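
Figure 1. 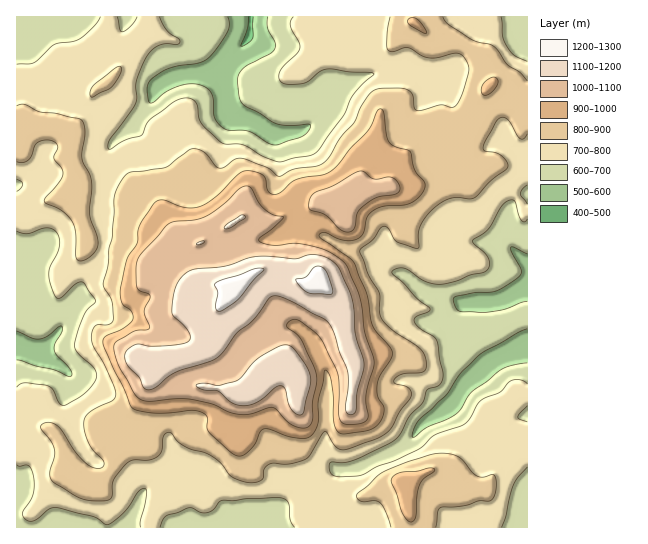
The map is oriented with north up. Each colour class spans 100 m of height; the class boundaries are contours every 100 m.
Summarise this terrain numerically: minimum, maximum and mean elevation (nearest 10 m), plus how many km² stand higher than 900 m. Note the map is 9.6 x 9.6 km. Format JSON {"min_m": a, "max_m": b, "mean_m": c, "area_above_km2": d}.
{"min_m": 500, "max_m": 1230, "mean_m": 820, "area_above_km2": 22.4}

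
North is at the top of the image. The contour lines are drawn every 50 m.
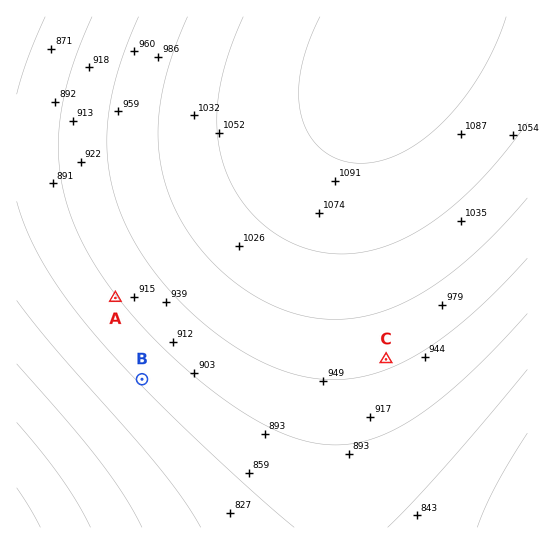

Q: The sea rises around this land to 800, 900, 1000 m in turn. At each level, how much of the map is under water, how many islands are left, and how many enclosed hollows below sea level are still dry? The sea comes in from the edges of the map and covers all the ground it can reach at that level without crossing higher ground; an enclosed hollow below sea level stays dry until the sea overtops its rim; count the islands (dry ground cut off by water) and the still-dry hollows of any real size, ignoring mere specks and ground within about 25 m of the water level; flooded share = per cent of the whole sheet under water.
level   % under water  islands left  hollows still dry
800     9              0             0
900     36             0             0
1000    64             0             0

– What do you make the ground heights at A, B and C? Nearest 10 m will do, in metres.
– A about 900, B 860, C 960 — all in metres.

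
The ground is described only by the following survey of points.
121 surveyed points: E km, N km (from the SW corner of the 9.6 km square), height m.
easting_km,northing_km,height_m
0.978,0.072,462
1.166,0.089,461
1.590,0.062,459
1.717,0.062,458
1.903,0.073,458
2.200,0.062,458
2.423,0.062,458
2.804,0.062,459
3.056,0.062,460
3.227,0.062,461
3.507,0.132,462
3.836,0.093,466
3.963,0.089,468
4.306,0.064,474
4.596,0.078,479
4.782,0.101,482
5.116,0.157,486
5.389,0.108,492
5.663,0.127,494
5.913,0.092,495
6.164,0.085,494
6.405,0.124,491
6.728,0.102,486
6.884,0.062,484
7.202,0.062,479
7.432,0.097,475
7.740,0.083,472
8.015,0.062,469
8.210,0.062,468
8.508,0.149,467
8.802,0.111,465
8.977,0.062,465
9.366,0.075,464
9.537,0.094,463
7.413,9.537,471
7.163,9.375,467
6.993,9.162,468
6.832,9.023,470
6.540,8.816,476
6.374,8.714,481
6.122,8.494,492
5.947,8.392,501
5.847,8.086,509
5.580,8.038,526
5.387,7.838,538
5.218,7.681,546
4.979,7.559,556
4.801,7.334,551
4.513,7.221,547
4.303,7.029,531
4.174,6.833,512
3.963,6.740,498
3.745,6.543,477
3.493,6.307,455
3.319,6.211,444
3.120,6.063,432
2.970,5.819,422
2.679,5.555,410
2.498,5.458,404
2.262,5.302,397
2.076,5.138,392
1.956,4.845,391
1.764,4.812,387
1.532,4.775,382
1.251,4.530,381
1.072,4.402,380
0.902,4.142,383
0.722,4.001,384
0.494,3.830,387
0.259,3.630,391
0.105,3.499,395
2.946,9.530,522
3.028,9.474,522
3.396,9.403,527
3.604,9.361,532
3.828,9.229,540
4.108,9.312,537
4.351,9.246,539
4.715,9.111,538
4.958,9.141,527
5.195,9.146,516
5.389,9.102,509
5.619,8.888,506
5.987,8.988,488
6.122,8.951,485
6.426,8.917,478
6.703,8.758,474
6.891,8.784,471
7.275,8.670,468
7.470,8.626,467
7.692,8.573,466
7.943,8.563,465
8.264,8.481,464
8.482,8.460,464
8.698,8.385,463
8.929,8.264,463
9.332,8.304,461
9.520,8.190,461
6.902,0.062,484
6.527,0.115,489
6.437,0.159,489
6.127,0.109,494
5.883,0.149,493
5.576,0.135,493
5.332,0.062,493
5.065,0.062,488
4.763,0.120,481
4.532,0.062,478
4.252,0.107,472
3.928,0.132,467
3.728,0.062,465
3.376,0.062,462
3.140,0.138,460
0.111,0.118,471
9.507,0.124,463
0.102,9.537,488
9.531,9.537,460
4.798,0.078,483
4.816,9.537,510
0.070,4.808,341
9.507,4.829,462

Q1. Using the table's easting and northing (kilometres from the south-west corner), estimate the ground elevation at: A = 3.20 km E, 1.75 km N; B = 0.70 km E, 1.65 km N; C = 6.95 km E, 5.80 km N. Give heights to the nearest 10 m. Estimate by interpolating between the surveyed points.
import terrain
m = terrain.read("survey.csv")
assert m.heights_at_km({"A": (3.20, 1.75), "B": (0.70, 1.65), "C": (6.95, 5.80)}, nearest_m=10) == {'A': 430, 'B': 430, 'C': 470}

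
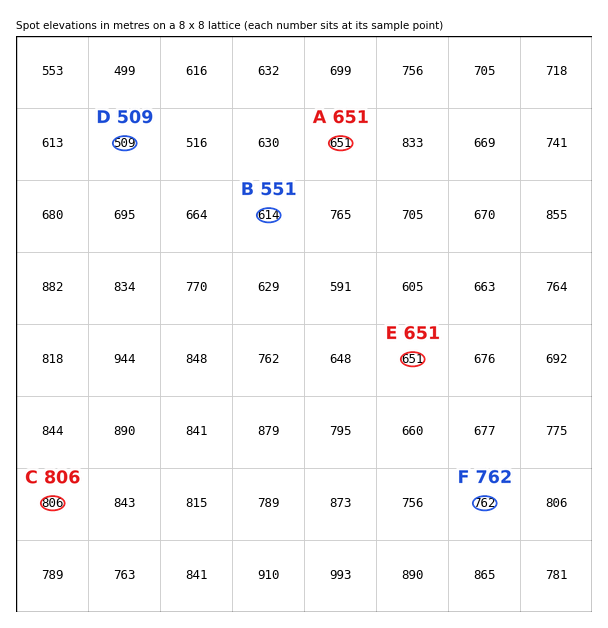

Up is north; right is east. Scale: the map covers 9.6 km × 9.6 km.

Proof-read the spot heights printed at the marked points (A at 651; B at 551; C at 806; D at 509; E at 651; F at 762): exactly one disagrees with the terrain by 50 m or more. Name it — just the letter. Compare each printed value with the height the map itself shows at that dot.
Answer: B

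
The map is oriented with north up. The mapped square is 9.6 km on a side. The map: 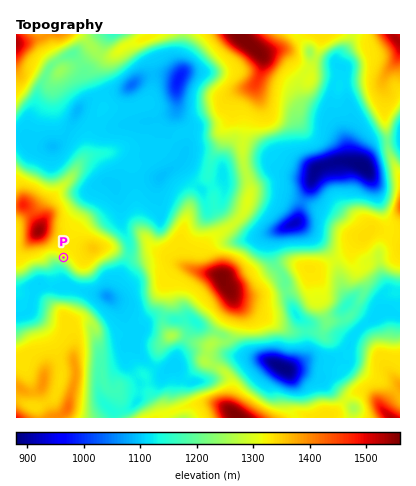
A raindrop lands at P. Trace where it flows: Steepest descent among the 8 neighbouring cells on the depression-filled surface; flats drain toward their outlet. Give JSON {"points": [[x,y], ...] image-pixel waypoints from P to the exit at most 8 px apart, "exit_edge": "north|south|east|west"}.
{"points": [[64, 258], [62, 266], [62, 274], [62, 282], [54, 284], [46, 286], [38, 290], [32, 298], [32, 306], [24, 314], [16, 314]], "exit_edge": "west"}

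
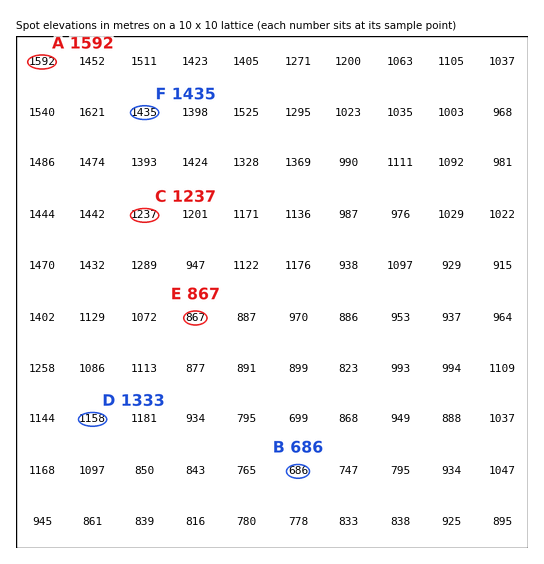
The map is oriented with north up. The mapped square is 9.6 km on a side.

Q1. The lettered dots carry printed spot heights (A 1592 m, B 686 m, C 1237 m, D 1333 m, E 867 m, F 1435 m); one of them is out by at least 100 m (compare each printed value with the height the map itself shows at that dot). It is D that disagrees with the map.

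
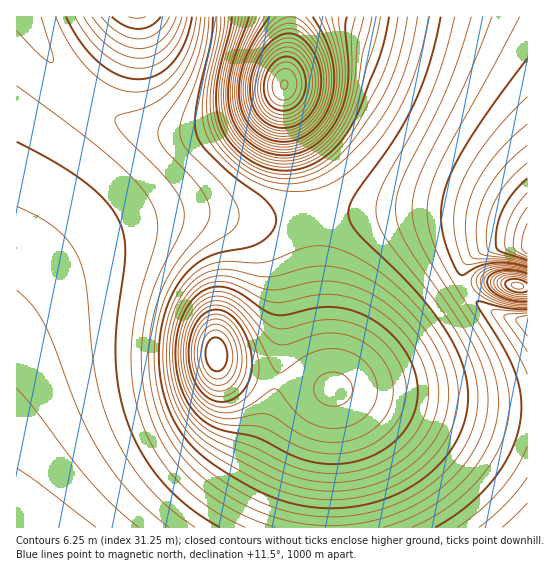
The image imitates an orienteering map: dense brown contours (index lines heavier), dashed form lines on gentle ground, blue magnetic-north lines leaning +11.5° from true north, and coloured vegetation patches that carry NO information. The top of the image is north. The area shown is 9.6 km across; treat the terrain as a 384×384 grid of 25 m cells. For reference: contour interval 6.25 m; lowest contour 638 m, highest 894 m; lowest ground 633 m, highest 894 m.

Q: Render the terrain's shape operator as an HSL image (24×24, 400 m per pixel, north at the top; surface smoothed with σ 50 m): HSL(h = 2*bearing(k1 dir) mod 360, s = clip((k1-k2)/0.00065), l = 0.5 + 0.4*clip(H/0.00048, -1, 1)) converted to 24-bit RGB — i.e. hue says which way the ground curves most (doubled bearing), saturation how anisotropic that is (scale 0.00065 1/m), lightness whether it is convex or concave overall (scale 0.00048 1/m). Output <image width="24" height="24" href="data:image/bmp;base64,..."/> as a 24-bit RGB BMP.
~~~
<image width="24" height="24" href="data:image/bmp;base64,Qk32BgAAAAAAADYAAAAoAAAAGAAAABgAAAABABgAAAAAAMAGAAATCwAAEwsAAAAAAAAAAAAAgH6AgH6AgH6AgX2BgX2AgXyAgnyAgnt/g3t+g3t9g3x8g318g359g4B9g4J9goN9gIN9foN8fIN8fIN9e4N+e4N/fIKAfIKAgH6AgH6AgH2BgH2BgXyBgnyCgnuBg3qAg3p9g3t7gn19g35+g39+hIF+hIN/g4R/gYR+foR+fYR+fIR/fISAfIOBfIOBfIKCf36Af36AgH2BgH2BgHyCgXuCg3qDhXh/hXh4hIB6gYJ9gX+Ag4CBhIGAhIOBg4SBgYSAf4SBfoSBfYSCfYSDfISDfIODfIKDf36Af36Af32Bf32Bf3yCgHqDhHaFiHJ+inZyiYp1eIZ4fISDgYCDhIKEhIODg4SDgoSDgYWEgIWEfoWFfYSFfIOEfIKEe4GEf36Afn6Afn2Bfn2BfnyCf3iEhHGHjWt/lHZsjZZwb493dImJfYGGg4KFhISFhISFg4WFgoWGgISGf4OGfoKFfIGFfICFe3+Efn6Afn6Afn2BfXyBfXuCfHWFgWmKk2OIoHttlaVxaZl+aomPd4CJgYKGhIOGhISGg4SGgoSGgYOGf4KGfoGGfYCGfH+Fe36Ffn6Afn6AfX2BfH2Be3qCd3KGdmCNlWCYqoh5oLJ+ap+OYICUcnuMgIGHg4SGhISGg4SGgoOGgYKGgIGGfoCGfX+GfH6Ge32Gfn6Afn6AfX6BfH6BenuCcG+GZluPfWOZrZ6LrrqOc5meW26WbnWMf4GHg4SFhISFhISFg4OFgoGFgICFf3+FfX6FfH2Ge32Gfn+Afn+AfX+BfH+BenyCbnGGWV6PZG2Ypq6QuLuUe3mYW1qUbW+Lf4GFg4SDhISDhIODhIKDg4KEgoGEf3+Efn+EfH6Fe36Ffn+Afn+AfX+AfX+Ben6Cb3eGXHCOYI6akbCCt7GHmXGXcV6QdHCHf4GDg4SAhIWAhISBhIKAg4GAgoCBgYCCf3+CiHJnj3Ezfn+Afn+AfoCAfYCBe3+Bc32EYn+MX5iNgatvrqF0mGd/gWWKe3aCgIJ+g4V+hYV+hYR+hIN+hIJ+g4F+gn18lzFbswAS4oslf3+AfoCAfoCAfYCAfICBdoCDa4eIY5J7eqBmoZRpkWhvhW6BgHp+gYN8g4V7hYV7hYV7hYN7hIJ7hIF7dGKLPhbspLv/zOL/f3+AfoCAfoCAfoCAfYCAeoGBc4SAa4p1e5Jpk4tqinBtgnR3gX96goR5hIV5hYZ5hYV5hYR5hYJ6hIF5bod9ILRjIt0CwMQDf39/f39/foB/foB/foB/fIB/eIF9dIR1fYhxiYZwhXpzgnx3g4N4g4V4hIZ4hIZ4hYV4hYR5hIJ5hIB5hH94hoRyio1Wjn9Of39/f39/f39/f39/fn9+fX9+fH98e4F5f4N3hIJ2g392g4F4hIR4hIV3hIZ3hIZ3hIV4hIR5hIJ5g4B5hH55hHt4hXl3hnZ2f39/f39/f39/f39/f35+f35+f359gIB8gYB6goB4hHtzinxkio1ffItmgIZ1goV4goV5goR6g4J6goB7gn17g3p6hHl8hXh+gH9/f39/f39/f35/f35+f31+gHx9gHx8gX17hW1ykVJTmnVRmp1Sb5pPU5FUc4dxgIR6gIN7gIJ8gYB9gX19gnx+g3uAhXqCgH9/gH9/gH5/gH5/gH1/gX2BfnyEgHuFhnWHk1CCnFZopXpip6hnd6VfU5xmVJB6eYR5fYN8foF9foB+gH6AgX2BgnyCg3yEgH+AgH6AgH6AgH2BfISGeoOLeXuMfXiLgF+TmEujqWSQqYV8rayDhad8ZKGGT5aXaYaIfIN9fYF/fYCAfX6Af32BgH2CgH2DgH6AgH6Af36Be4uIeYuOeIGMdnaLfXSLbVGWfk+kqHSosZGTsa+Yl6iSeJ2eVnyaXHONfYOAfYKCfX+BfX6BfX2Bfn2Cf32CgH6AgH6Be4yEeY+Kd4mMdXyKdXOJfXGKWlCSX1Sejn+frp6auLCfp6abgoKcWlyaWV6OfYOCfIGCfH+CfH2CfHyBfX2Bfn2CgH6AfIl/eZGCeI2HdoWJc3eHdXCHfW+IWVmLVmmTfZCWp6qRurGUqpiQnXqceFmYa1+MfYKDfH+CfH2CfH2CfHyBfX2BfX2BfoN+epJ7eY9/d4qFdYCGcXKEdW2EfG2FcmiFVn+JaZd4mKt3ubJ7rI54nmmAkFWTe2+HfYGDfH6Ce3yCe3yCfHyBfX2BfX2Bf4x8e5J5eI18d4aBdHqCcG+BdWuCfGuDhG6CZYJ5W5NZjKxauLZdrYtemFtii2F+fYKDfH+De32Ce3uCe3uCfHyBfX2BfX2B"/>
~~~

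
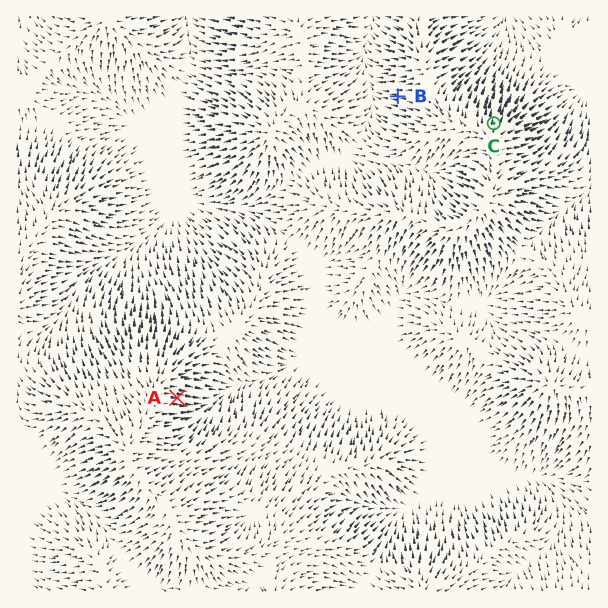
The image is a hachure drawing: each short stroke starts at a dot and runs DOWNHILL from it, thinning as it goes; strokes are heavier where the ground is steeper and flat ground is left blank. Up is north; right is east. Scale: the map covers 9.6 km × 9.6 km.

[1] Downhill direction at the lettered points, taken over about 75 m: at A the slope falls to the E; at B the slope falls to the W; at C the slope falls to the N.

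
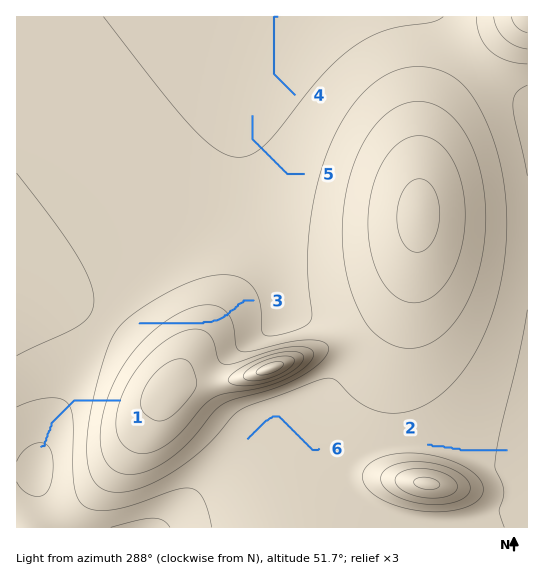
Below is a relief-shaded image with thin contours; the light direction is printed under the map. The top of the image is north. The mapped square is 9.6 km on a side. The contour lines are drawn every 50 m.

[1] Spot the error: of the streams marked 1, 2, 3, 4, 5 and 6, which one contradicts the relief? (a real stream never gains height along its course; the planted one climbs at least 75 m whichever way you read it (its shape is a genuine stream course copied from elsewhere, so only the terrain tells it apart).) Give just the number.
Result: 3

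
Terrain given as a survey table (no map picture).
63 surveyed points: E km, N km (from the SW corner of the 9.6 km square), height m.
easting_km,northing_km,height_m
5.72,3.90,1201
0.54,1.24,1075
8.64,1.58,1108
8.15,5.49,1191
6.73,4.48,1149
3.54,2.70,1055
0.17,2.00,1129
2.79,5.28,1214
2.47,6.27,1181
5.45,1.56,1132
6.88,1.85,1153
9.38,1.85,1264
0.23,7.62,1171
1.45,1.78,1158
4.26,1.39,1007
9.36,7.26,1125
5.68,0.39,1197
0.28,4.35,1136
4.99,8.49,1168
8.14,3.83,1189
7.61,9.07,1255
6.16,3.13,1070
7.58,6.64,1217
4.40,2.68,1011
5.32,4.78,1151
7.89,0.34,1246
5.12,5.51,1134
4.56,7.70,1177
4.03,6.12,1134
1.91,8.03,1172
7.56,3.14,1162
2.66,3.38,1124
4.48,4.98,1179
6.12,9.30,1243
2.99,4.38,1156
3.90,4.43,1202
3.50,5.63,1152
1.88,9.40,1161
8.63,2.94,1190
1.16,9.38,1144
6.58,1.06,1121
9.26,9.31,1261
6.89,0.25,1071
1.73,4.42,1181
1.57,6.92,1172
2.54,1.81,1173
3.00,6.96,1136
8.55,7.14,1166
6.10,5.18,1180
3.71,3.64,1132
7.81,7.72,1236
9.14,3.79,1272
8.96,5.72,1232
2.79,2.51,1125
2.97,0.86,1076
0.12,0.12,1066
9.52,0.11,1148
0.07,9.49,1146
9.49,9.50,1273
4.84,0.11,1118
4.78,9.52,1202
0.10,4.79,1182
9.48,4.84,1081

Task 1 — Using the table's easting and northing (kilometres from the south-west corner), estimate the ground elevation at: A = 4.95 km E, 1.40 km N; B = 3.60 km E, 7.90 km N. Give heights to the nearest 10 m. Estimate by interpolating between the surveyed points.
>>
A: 1140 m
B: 1130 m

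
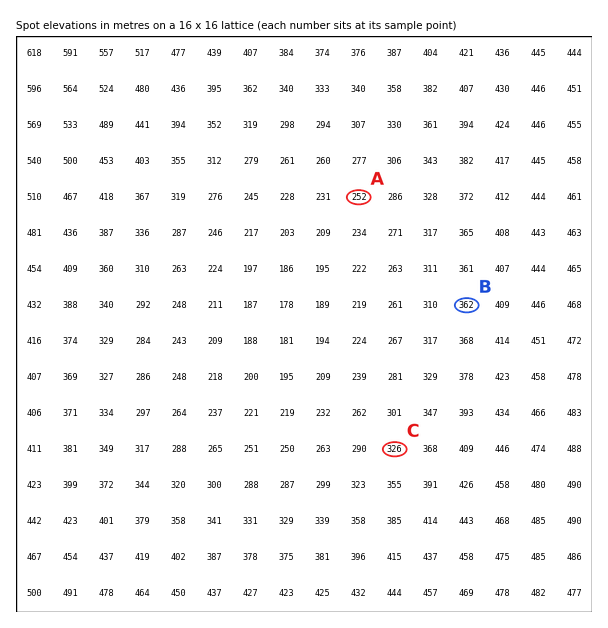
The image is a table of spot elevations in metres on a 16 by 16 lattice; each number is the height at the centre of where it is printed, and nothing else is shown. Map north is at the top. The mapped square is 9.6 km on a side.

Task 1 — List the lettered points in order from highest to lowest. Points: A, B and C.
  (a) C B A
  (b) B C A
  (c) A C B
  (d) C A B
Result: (b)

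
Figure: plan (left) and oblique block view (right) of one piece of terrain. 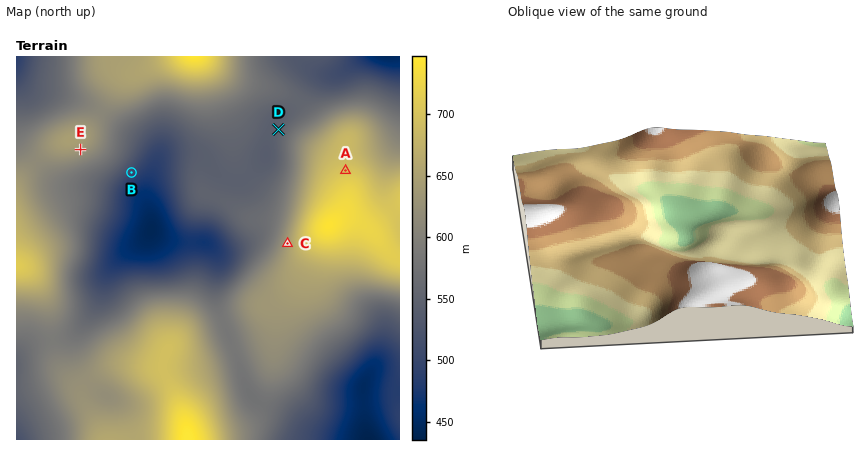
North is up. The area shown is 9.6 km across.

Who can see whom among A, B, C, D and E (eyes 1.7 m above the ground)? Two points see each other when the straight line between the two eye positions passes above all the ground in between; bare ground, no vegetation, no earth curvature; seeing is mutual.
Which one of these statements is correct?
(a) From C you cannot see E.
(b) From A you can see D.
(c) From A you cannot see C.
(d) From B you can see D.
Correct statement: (c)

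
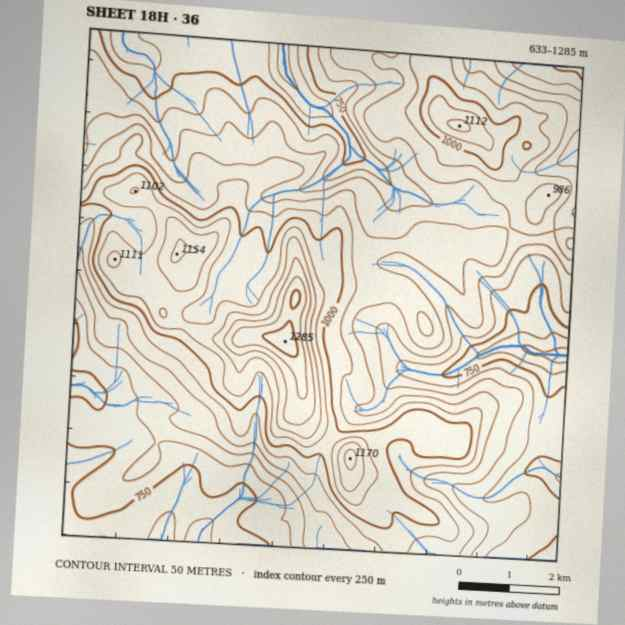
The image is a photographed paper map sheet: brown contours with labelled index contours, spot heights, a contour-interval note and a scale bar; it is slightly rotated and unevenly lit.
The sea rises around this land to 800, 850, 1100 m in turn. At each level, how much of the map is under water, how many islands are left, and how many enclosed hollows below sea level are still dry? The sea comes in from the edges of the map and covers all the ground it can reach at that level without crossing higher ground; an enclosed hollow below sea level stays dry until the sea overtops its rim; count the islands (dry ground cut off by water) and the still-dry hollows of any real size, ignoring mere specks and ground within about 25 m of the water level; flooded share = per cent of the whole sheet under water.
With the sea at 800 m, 25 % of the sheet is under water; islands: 0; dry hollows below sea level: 0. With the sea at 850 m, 37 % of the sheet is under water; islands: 0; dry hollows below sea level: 0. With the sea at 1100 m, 94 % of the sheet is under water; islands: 3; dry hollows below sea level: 0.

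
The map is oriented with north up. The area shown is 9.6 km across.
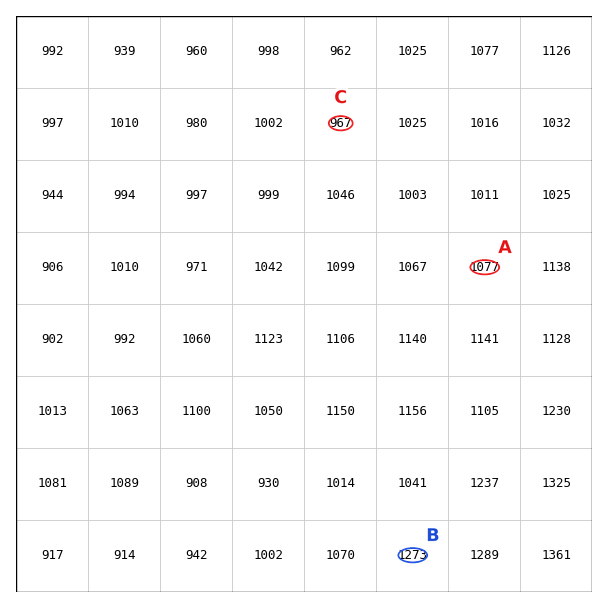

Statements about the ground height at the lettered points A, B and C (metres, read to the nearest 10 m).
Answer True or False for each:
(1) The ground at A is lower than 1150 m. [True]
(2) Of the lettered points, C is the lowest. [True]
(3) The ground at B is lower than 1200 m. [False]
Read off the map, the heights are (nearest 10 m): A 1080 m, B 1270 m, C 970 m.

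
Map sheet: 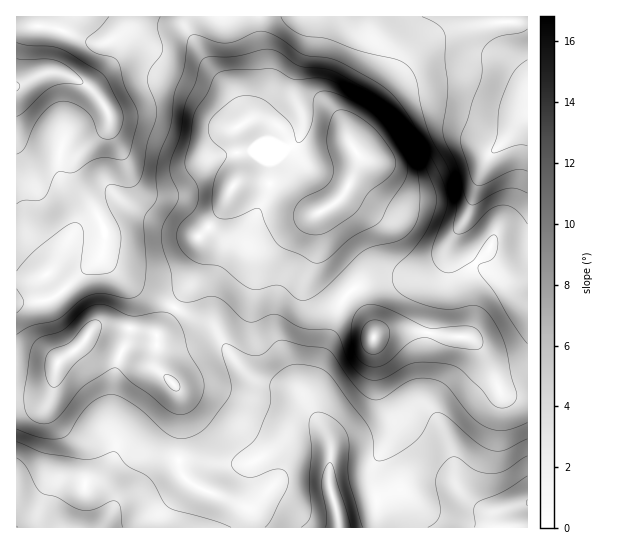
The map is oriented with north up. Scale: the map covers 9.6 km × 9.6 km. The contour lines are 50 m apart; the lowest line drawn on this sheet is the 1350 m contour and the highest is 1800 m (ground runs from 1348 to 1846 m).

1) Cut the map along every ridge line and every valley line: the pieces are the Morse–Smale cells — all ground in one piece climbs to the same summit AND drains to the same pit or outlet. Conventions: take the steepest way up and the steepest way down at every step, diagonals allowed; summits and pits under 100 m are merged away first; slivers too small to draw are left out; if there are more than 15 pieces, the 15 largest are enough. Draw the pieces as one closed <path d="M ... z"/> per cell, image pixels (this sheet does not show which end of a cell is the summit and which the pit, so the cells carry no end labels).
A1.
<path d="M185 16l-169 1 1 382 14 0 15-4 7-10 4-22 21-15 8-9 20 10 51 20 0-35 38-56 5-12 1-21-2-8 20-22 13-28 5-4 16-2 30 6 26 22 8 4 2-2-4-2-10-16-4-11-1-21-16-30-6-6-16-6-11 0-8 4 1-6-8-18-33-42-18-31z"/><path d="M527 16l-341 0-1 10 23 39 24 28 9 17 3 12 7-3 11 0 16 6 9 10 13 26 1 21 4 11 10 16 4 2-2 15 6 33 4 7 24 25 6-4 17-6 39-2 21-7 9-10 5-17 11-17 0 7 4 11 5 8 17 15 20 8 16-1 7-5z"/><path d="M253 181l-16 2-5 4-13 28-20 22 2 8 0 16-4 12-40 61-1 32 19 19 5 13-1 67 4 10 11 10 52 23 5 9 0 11 87 0-1-15-8-27 2-41-19-36-3-14 27-82 8-15 7-7-28-32-6-45-8-5-26-22z"/><path d="M87 339l-30 24-4 22-7 10-15 4-15 0 0 128 234 1 1-11-5-9-52-23-11-10-4-10 1-67-5-13-18-16-51-20z"/><path d="M419 331l-30 0-10 2-6 5 6 55 12 28-3 20-15 28 4 29 0 29 150 1 1-131-18-1-11-7-18-39-8-10-6-3-24-1z"/><path d="M459 228l-11 17-5 17-9 10-21 7-39 2-17 6-6 4 13 19 8 16 2 11 15-6 30 0 24 5 24 1 6 3 8 10 18 39 4 4 7 3 17 0 1-123-7 3-16 1-20-8-17-15-5-8-4-11z"/><path d="M351 292l-7 6-8 15-5 21-20 55-2 9 3 11 19 36-2 41 8 27 2 14 38 1 0-30-4-29 15-28 3-20-14-35-4-56-9-20z"/>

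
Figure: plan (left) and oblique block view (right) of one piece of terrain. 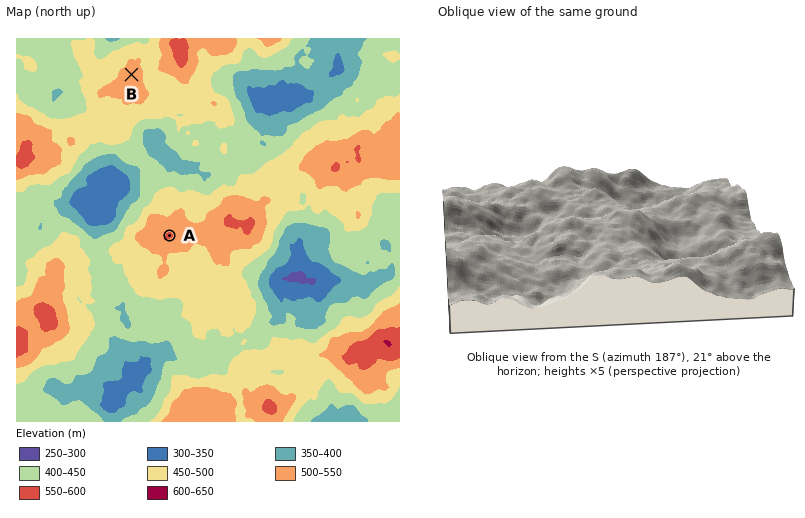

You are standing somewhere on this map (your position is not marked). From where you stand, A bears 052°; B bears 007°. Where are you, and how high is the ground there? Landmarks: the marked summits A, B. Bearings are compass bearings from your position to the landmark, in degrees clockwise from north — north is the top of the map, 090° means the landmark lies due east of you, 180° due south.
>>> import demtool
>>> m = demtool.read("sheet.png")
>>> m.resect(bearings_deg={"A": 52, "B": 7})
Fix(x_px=106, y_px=285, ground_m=420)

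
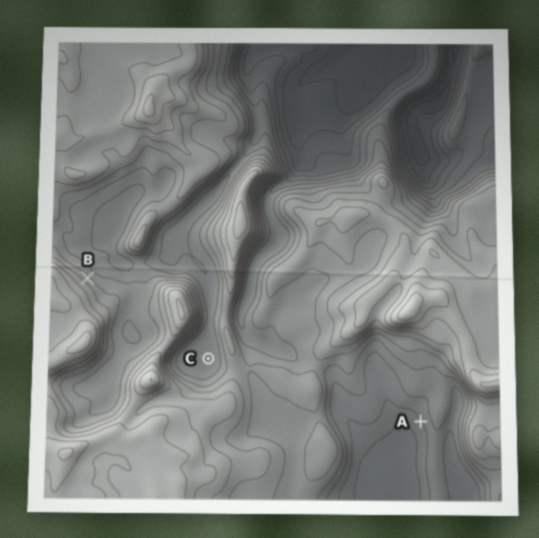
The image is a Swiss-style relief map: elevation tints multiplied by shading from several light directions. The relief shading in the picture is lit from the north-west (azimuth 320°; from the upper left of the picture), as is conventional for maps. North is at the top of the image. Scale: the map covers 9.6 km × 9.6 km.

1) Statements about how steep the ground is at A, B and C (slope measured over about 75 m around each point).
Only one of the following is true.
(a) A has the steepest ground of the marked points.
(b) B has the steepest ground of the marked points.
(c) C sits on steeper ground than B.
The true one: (b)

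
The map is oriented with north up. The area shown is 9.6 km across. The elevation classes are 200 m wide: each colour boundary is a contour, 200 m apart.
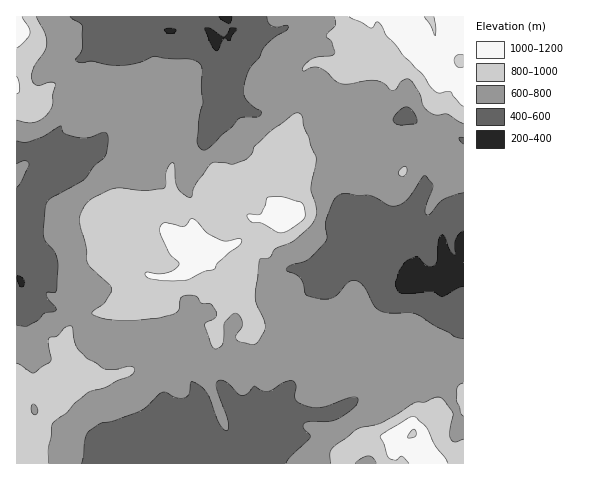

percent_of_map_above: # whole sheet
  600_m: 74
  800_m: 28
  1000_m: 6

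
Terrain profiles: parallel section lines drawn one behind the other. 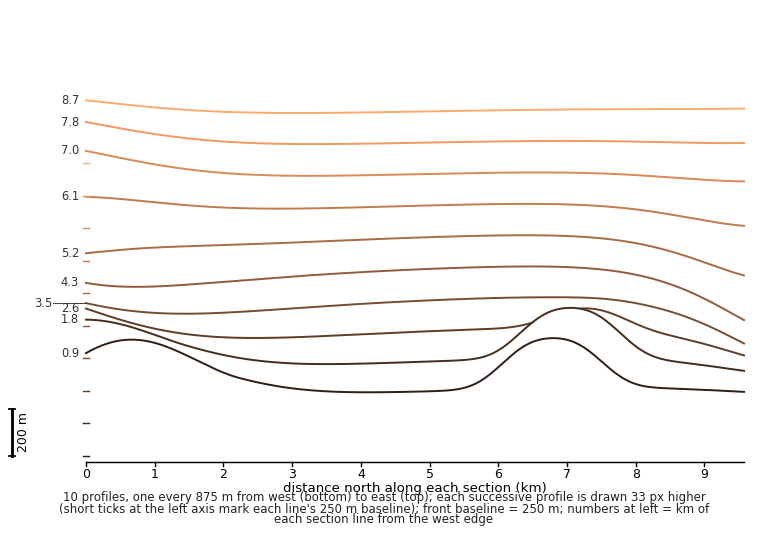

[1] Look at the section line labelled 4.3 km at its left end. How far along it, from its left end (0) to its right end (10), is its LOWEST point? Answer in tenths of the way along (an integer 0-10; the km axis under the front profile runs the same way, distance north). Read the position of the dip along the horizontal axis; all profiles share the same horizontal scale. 10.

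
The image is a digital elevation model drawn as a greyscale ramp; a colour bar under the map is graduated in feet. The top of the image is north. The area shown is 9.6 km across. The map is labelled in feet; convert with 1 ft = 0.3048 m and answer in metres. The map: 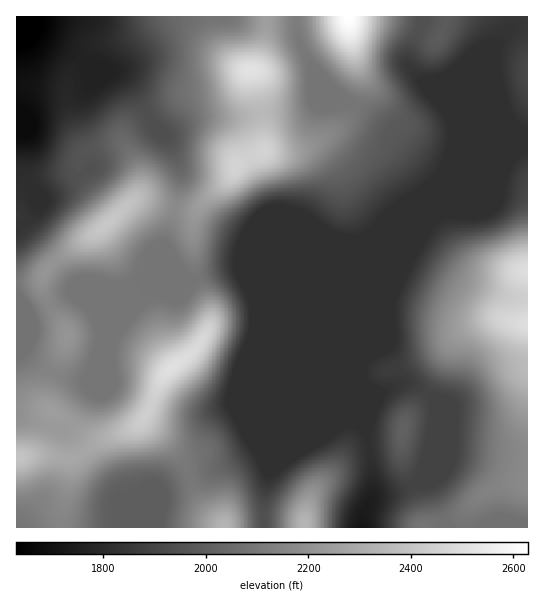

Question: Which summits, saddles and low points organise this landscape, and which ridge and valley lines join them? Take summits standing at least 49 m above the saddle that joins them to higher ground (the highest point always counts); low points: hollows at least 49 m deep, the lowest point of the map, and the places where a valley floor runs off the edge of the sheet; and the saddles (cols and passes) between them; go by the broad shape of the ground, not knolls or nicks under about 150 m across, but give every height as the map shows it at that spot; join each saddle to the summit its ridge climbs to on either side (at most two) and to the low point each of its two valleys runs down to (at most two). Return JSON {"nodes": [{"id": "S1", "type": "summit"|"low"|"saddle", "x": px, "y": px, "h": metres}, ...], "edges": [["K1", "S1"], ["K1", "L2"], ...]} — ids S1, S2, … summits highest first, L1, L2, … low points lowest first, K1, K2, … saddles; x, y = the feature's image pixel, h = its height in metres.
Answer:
{"nodes": [
{"id": "S1", "type": "summit", "x": 349, "y": 17, "h": 801},
{"id": "S2", "type": "summit", "x": 250, "y": 70, "h": 767},
{"id": "S3", "type": "summit", "x": 171, "y": 367, "h": 764},
{"id": "S4", "type": "summit", "x": 527, "y": 325, "h": 762},
{"id": "S5", "type": "summit", "x": 107, "y": 225, "h": 735},
{"id": "S6", "type": "summit", "x": 305, "y": 525, "h": 713},
{"id": "S7", "type": "summit", "x": 223, "y": 526, "h": 712},
{"id": "L1", "type": "low", "x": 27, "y": 30, "h": 497},
{"id": "L2", "type": "low", "x": 361, "y": 527, "h": 522},
{"id": "K1", "type": "saddle", "x": 175, "y": 207, "h": 662},
{"id": "K2", "type": "saddle", "x": 53, "y": 373, "h": 654},
{"id": "K3", "type": "saddle", "x": 190, "y": 478, "h": 639},
{"id": "K4", "type": "saddle", "x": 195, "y": 277, "h": 637},
{"id": "K5", "type": "saddle", "x": 263, "y": 518, "h": 592},
{"id": "K6", "type": "saddle", "x": 369, "y": 445, "h": 556}],
"edges": [["K1", "S2"], ["K1", "S5"], ["K1", "L1"], ["K1", "L2"], ["K2", "S3"], ["K2", "L1"], ["K2", "L2"], ["K3", "S3"], ["K3", "S7"], ["K3", "L2"], ["K4", "S2"], ["K4", "S3"], ["K4", "L2"], ["K5", "S6"], ["K5", "S7"], ["K5", "L2"], ["K6", "S4"], ["K6", "S6"], ["K6", "L2"]]}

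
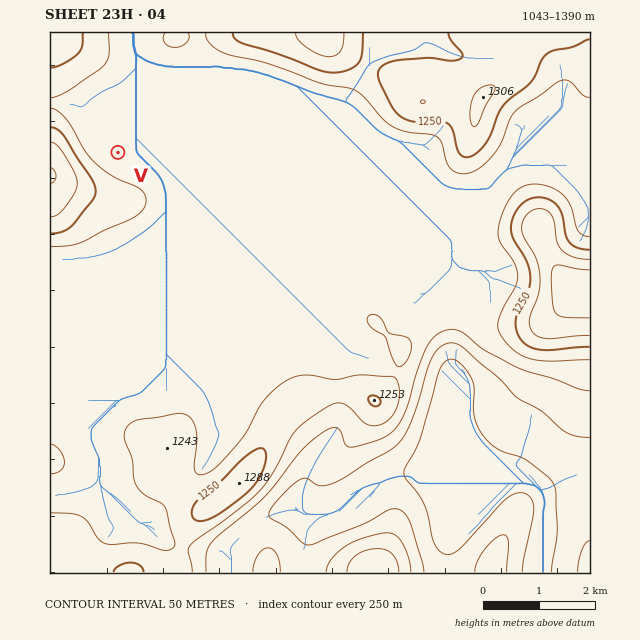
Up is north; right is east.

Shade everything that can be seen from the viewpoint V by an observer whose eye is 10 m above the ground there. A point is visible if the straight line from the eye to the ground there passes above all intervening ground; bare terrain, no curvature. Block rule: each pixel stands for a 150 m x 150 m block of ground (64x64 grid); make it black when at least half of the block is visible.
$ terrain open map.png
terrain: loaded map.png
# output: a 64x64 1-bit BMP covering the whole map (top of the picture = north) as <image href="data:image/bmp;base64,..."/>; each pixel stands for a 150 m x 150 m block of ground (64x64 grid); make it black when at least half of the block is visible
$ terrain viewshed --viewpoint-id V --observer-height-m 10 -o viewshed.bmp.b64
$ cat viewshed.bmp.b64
<image width="64" height="64" href="data:image/bmp;base64,Qk0+AgAAAAAAAD4AAAAoAAAAQAAAAEAAAAABAAEAAAAAAAACAAATCwAAEwsAAAIAAAAAAAAA////AAAAAAAAAAAAAAAAAAAAAAAAAAAAAAAAAAAAAAAAAAAAAAAAAAAAAAAAAAAAAAAAAAAAAAAAAAAAAAAAAAAAAAAAAAAAAAAAAAAAAAAAAAAAAAAAAAAAAAAAAAAAAAAAAAAAAAAAAAAAAAAAAAAAAAAAAAAAAAAAAAAAAAAAAAAAAAAAAAAAAAAAAAAAAAAAAAAAAAAAAAAAAAAAAAAAAAAAAAAAAAAAAAYAAAAAAAAADwAAAAAAAAAHgAAAAAAAAAOAAAAAAAAAAYAAAAAAAAADgAEAAAAAAAfAA4AAAAAAD4APgAAAAAAcAB/AAAAAADwAP+AAAAAAfgx/8AAAAAD/D9/4AAAAAf+Hj/wAAAAD/8CH/AAAAA//4Af8AAAAH//wB/wAAAA///AH8AAAAH//+G/gAAAB///9/+AAAAP/////wAAAB//////AAAAP/////8AAAD//////wAAAf//////AAAD//////8AD4f////+HwD/z/////4AAP///////gAB///////+AAH///////4AAf///////wAB////////AAH///////8AAf//////5wAB///////BAAH//////8AAA///////gAAD//////+AAAP//////gAAA/////+cAAAD/////wAAAAD8///+AAAAADD///4AAAAAAHD//AAAAAA=="/>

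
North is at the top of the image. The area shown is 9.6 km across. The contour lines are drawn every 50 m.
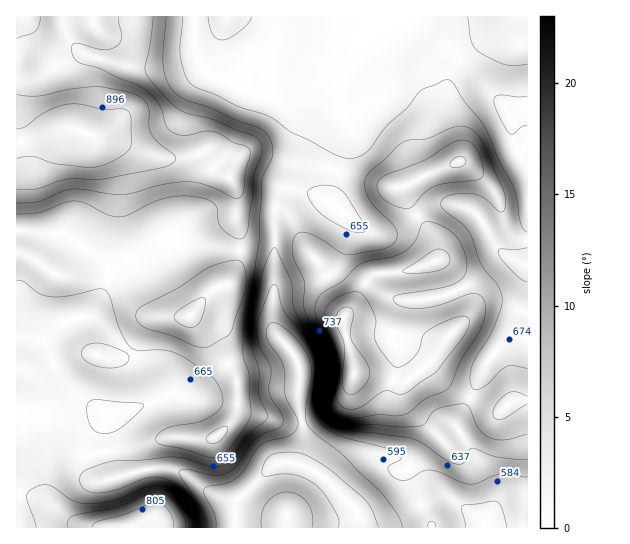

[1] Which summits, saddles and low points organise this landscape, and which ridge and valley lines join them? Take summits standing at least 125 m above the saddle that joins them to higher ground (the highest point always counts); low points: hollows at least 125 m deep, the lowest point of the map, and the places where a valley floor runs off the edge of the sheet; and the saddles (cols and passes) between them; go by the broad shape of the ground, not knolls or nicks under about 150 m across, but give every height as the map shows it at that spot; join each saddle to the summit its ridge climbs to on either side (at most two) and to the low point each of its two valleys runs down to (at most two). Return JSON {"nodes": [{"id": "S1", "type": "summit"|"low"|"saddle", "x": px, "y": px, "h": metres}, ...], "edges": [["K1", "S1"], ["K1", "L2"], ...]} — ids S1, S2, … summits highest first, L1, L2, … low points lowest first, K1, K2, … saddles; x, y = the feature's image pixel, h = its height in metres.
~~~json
{"nodes": [
{"id": "S1", "type": "summit", "x": 87, "y": 134, "h": 944},
{"id": "S2", "type": "summit", "x": 354, "y": 374, "h": 882},
{"id": "S3", "type": "summit", "x": 131, "y": 526, "h": 828},
{"id": "L1", "type": "low", "x": 361, "y": 527, "h": 486},
{"id": "K1", "type": "saddle", "x": 275, "y": 209, "h": 667},
{"id": "K2", "type": "saddle", "x": 43, "y": 415, "h": 660}],
"edges": [["K1", "S1"], ["K1", "S2"], ["K1", "L1"], ["K2", "S1"], ["K2", "S3"], ["K2", "L1"]]}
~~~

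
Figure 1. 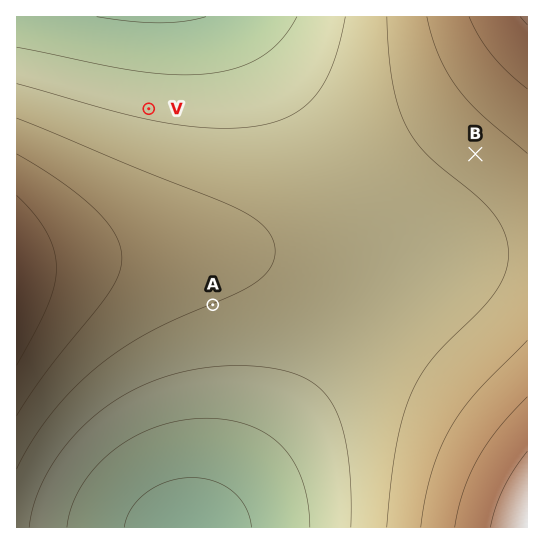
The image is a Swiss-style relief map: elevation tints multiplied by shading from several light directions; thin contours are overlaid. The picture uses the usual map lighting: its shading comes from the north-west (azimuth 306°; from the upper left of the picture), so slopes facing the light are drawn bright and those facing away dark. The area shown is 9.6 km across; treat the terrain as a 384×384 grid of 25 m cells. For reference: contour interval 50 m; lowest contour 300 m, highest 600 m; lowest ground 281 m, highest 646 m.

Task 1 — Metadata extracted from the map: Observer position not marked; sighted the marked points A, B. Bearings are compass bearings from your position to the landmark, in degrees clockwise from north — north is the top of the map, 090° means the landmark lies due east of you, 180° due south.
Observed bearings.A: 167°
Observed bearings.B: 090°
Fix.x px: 178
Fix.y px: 154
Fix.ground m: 430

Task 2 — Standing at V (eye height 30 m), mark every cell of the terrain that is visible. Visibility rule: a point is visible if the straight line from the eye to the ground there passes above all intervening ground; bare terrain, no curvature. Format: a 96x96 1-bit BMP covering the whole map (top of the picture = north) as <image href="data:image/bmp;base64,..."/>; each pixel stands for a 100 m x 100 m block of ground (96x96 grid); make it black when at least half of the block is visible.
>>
<image width="96" height="96" href="data:image/bmp;base64,Qk2+BAAAAAAAAD4AAAAoAAAAYAAAAGAAAAABAAEAAAAAAIAEAAATCwAAEwsAAAIAAAAAAAAA////AAAAAAAAAAAAAAAAAAAAD/8AAAAAAAAAAAAAD/8AAAAAAAAAAAAAD/8AAAAAAAAAAAAAH/8AAAAAAAAAAAAAH/8AAAAAAAAAAAAAH/8AAAAAAAAAAAAAH/8AAAAAAAAAAAAAH/8AAAAAAAAAAAAAH/8AAAAAAAAAAAAAH/8AAAAAAAAAAAAAH/8AAAAAAAAAAAAAH/8AAAAAAAAAAAAAH/8AAAAAAAAAAAAAH/8AAAAAAAAAAAAAD/8AAAAAAAAAAAAAD/8AAAAAAAAAAAAAD/8AAAAAAAAAAAAAD/8AAAAAAAAAAAAAD/8AAAAAAAAAAAAAD/8AAAAAAAAAAAAAD/8AAAAAAAAAAAAAB/8AAAAAAAAAAAAAB/8AAAAAAAAAAAAAB/8AAAAAAAAAAAAAB/8AAAAAAAAAAAAAA/8AAAAAAAAAAAAAA/8AAAAAAAAAAAAAA/8AAAAAAAAAAAAAAf8AAAAAAAAAAAAAAf8AAAAAAAAAAAAAAf8AAAAAAAAAAAAAAP8AAAAAAAAAAAAAAP8AAAAAAAAAAAAAAP8AAAAAAAAAAAAAAH8AAAAAAAAAAAAAAH8AAAAAAAAAAAAAAH8AAAAAAAAAAAAAAD8AAAAAAAAAAAAAAD8AAAAAAAAAAAAAAD8AAAAAAAAAAAAAAD8AAAAAAAAAAAAAAB8AAAAAAAAAAAAAAB8AAAAAAAAAAAAAAB8AAAAAAAAAAAAAAB8AAAAAAAAAAAAAAB8AAAAAAAAAAAAAAB+AAAAAAAAAAAAAAB/AAAAAAAAAAAAAAB/gAAAAAAAAAAAAAD/4AAAAAAAAAAAAAD/8AAAAAAAAAAAAAD/+AAAAAAAAAAAAAH//gAAAAAAAAAAAAP//wAAAAAAAAAAAAP//8AAAAAAAAAAAAf///AAAAAAAAAAAA////wAAAAAAAAAAD////8AAAAAAAAAAH/////gAAAAAAAAAf//////AAAAAAAAB/////////AAAAAAH//////////wAAAAf///////////AAAD/////////////gD////////////////////////////////////////////////////////////////////////////////////////////////////////////////////////////////////////////////////////////////////////////////////////////////////////////////////////////////////////////////////////////////////////////////////////////////////////////////////////////////////////////////////////////////////////////////////////////////////////////////////////////////////////////////////////////////////////////////////////////////////////////////////8="/>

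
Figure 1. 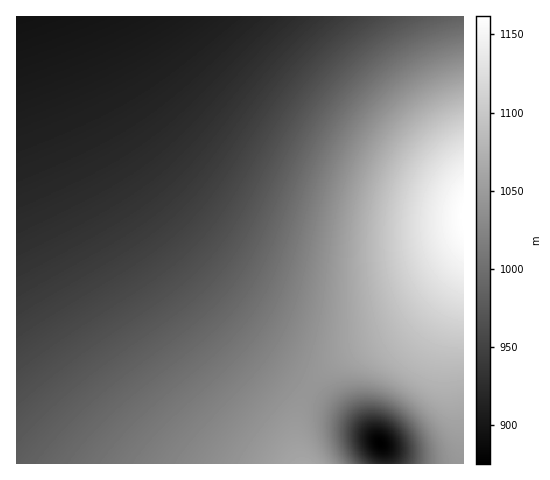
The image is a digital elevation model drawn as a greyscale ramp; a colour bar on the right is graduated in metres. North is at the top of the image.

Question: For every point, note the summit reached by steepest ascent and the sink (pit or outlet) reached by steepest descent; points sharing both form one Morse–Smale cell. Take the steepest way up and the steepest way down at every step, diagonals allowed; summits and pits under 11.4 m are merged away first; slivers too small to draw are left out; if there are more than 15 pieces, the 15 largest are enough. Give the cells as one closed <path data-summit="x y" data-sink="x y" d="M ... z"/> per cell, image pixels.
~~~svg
<path data-summit="463 216" data-sink="17 17" d="M463 16l-420 0 0 2 19 51 25 61 31 57 37 56 47 57 40 40 35 28 32 21 19-21 12-8 46-21 30-20 28-31 20-28z"/><path data-summit="305 463" data-sink="17 17" d="M42 16l-26 1 0 446 284 1-4-34 2-16 11-24-32-22-35-28-50-50-49-63-25-40-31-57-25-61z"/><path data-summit="463 216" data-sink="381 444" d="M463 261l-25 34-29 30-23 14-46 21-12 8-18 21 65 48 9 11 2 16 78-1z"/><path data-summit="305 463" data-sink="381 444" d="M309 389l-7 15-6 26 1 19 4 15 85-1-2-15-9-11-35-28z"/>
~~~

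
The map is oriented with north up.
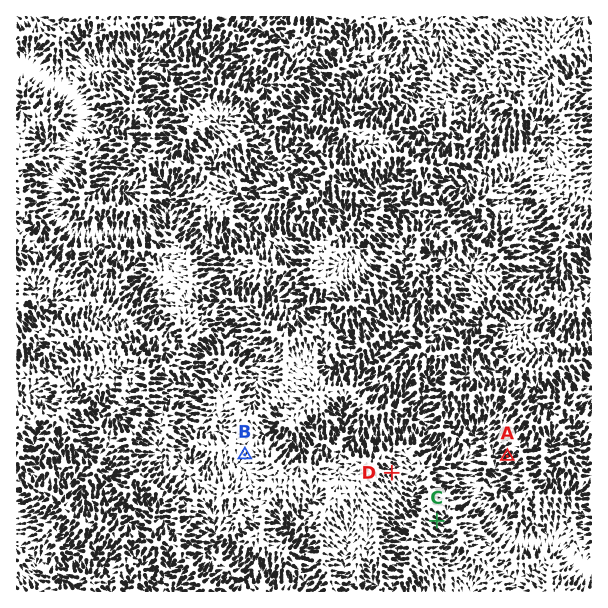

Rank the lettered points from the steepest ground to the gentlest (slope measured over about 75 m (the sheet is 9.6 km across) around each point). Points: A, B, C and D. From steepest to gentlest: A C D B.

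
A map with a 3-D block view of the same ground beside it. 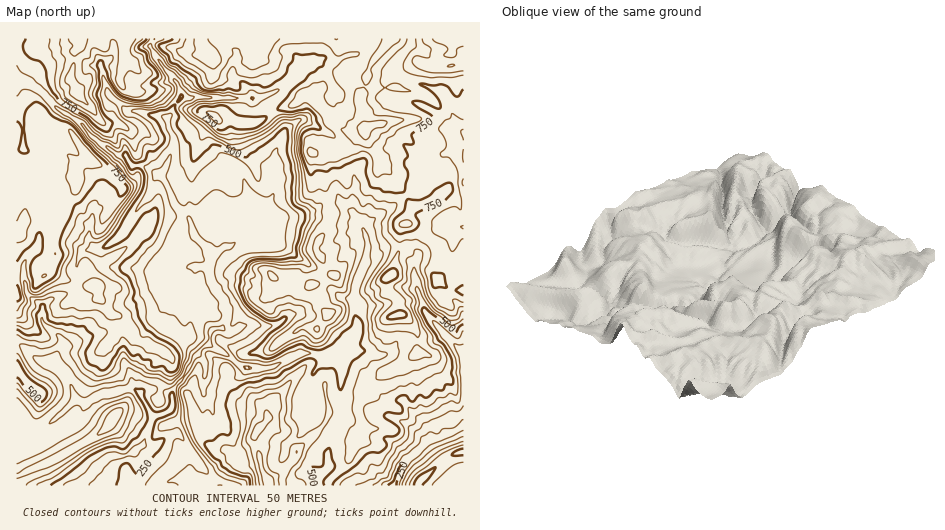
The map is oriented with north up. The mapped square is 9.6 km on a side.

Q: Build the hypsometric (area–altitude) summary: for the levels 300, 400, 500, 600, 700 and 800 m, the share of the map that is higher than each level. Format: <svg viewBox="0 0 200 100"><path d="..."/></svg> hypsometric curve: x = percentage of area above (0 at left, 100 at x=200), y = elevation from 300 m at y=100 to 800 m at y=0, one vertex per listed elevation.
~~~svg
<svg viewBox="0 0 200 100"><path d="M192 100l-30-20-33-20-36-20-31-20-40-20"/></svg>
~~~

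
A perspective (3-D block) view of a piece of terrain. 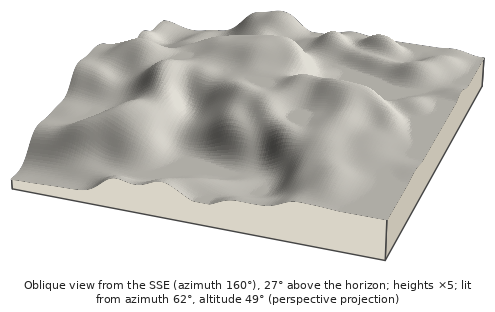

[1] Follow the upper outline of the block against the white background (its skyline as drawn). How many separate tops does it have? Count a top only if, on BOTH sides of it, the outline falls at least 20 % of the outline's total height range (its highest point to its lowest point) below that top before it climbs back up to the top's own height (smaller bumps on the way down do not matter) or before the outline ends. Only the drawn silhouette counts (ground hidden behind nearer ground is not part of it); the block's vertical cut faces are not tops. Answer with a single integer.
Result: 1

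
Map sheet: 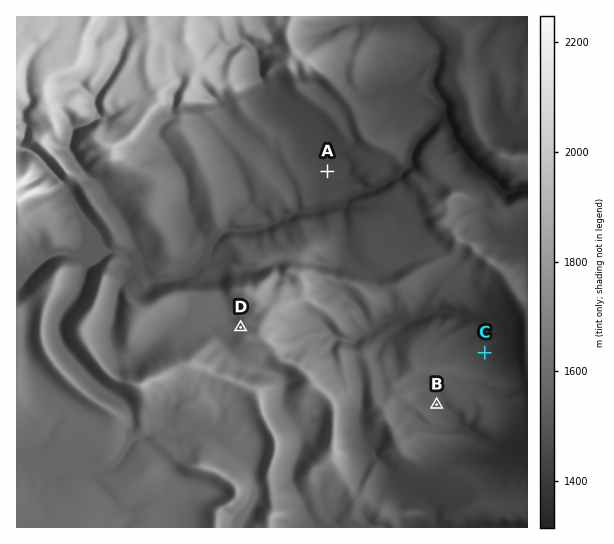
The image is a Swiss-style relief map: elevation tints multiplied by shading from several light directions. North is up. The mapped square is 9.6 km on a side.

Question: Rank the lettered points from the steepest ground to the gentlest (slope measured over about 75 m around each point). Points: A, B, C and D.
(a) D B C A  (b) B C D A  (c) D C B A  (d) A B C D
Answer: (c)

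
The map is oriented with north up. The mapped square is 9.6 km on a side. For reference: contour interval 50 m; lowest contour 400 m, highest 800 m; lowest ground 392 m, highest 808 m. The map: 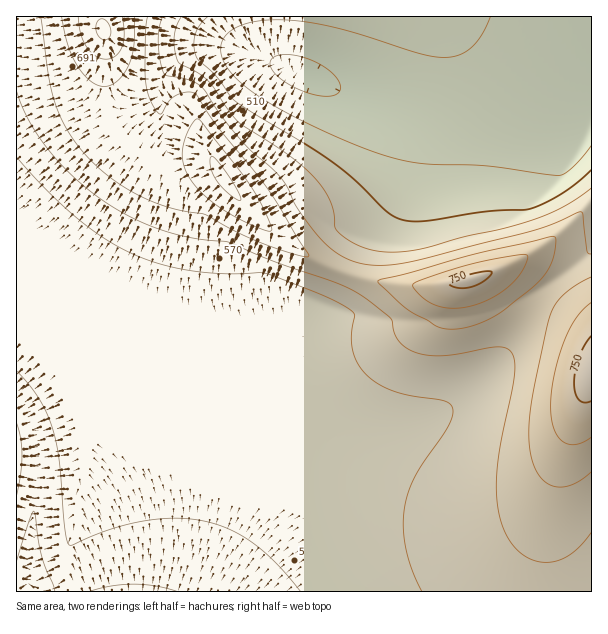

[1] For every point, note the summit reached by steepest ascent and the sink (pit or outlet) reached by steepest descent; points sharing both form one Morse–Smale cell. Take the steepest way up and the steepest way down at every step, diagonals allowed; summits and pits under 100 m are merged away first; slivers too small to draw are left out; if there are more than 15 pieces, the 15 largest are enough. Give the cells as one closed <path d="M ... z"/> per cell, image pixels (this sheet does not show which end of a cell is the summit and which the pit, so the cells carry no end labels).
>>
<path d="M101 16l-85 1 0 574 176 1 22-52 30-93 21-96 7-13 19-16 18-10 18-4 11-18 6-17-36-17-39-27-29-29-27-37-13 0-23 7-9 0-27-14-20-19-12-21-3-12 0-63z"/><path d="M591 16l-489 0 0 8 4 17 0 63 3 12 7 15 25 25 27 14 9 0 23-7 13 0 27 37 29 29 39 27 36 16 16-33 24-20 14-21 14-33 0-24-3-9-14-16-23-12 50 11 52 1 69-7 47-11 2-2z"/><path d="M539 301l-4 2-13 29-24 33-30 29-21 15-15 7-36 11-43 6-47 3-19 4-17 10-20 24-52 117 393 1 1-257-22-17z"/><path d="M591 97l-48 12-69 7-52-1-47-11 20 12 14 16 3 9 0 24-14 33-14 21-24 20-16 33 13 5 35 7 45 2 21-3 37-12 8 0 33 30 13-17 43-35z"/><path d="M503 271l-8 0-37 12-21 3-45-2-47-12-7 18-11 18-13 2-14 6-28 22-10 24-9 51-15 54-24 73-21 50 1 2 5-2 7-15 29-71 15-30 20-24 17-10 12-2 79-8 54-14 29-16 37-35 24-33 14-30z"/><path d="M591 250l-42 34-13 16 34 18 21 16z"/>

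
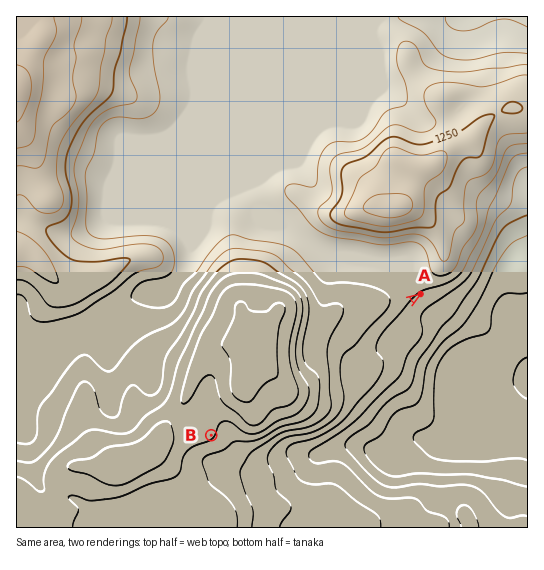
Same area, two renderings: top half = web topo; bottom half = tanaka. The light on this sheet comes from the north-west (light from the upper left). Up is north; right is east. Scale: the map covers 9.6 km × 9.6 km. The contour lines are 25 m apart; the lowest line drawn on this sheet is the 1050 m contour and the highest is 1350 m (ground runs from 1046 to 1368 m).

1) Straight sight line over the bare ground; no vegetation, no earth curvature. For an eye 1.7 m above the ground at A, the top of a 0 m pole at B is hidden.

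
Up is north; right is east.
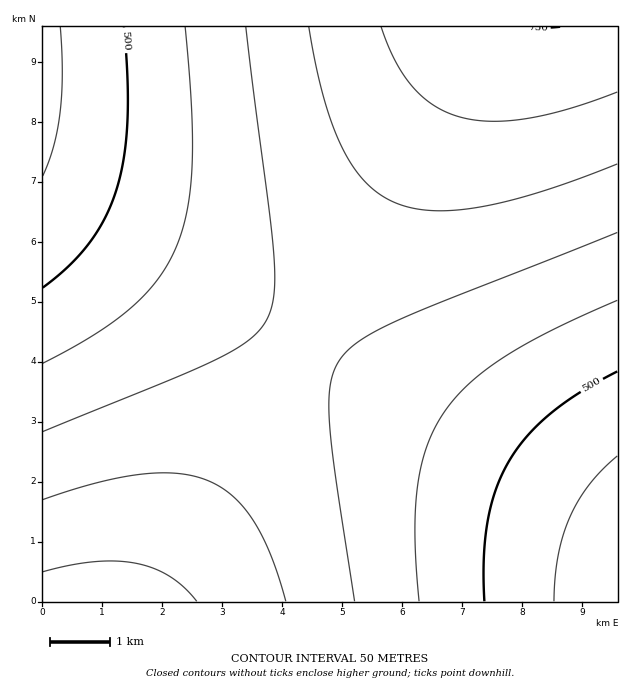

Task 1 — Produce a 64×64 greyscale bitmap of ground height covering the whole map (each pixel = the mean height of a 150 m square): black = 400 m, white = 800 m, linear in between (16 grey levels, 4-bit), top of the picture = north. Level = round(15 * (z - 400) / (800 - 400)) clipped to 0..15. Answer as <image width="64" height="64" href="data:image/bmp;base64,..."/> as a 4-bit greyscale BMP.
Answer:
<image width="64" height="64" href="data:image/bmp;base64,Qk12CAAAAAAAAHYAAAAoAAAAQAAAAEAAAAABAAQAAAAAAAAIAAATCwAAEwsAABAAAAAAAAAAAAAAABEREQAiIiIAMzMzAERERABVVVUAZmZmAHd3dwCIiIgAmZmZAKqqqgC7u7sAzMzMAN3d3QDu7u4A////AMzMzMzMzMzLu7u7qqqZmZiIh3d2ZlVVREQzMyIiIREQzMzMzMzMzLu7u7qqqpmZiIiHd2ZmVVVERDMzIiIhERC8zMzMzMu7u7u7qqqqmZmIiHd3ZmZVVUREMzMiIiERELu7u7u7u7u7u7uqqqmZmYiId3dmZlVVREQzMyIiIRERu7u7u7u7u7u7uqqqqZmZiIh3d2ZmVVVERDMzIiIhERG7u7u7u7u7u7uqqqqpmZmIiHd3ZmZVVUREMzMyIiEREbu7u7u7u7u7uqqqqpmZmIiId3dmZlVVREQzMzIiIRERqqu7u7u7u7qqqqqqmZmYiIh3d2ZmVVVERDMzMiIiERGqqqqqqqqqqqqqqqmZmZiIh3d3ZmZVVUREQzMyIiIREaqqqqqqqqqqqqqqmZmZiIiHd3dmZlVVRERDMzIiIiERqqqqqqqqqqqqqqmZmZmIiId3d2ZmVVVEREMzMyIiIRGZqqqqqqqqqqqqmZmZmYiIh3d3ZmZVVVREQzMzIiIiEZmZmqqqqqqqqqmZmZmYiIiHd3dmZlVVVEREMzMyIiIhmZmZmZmqqqmZmZmZmZiIiId3d2ZmVVVUREQzMzIiIiKZmZmZmZmZmZmZmZmZiIiIh3d3ZmZlVVREREMzMyIiIoiZmZmZmZmZmZmZmZmIiIh3d3dmZmVVVUREQzMzMiIiiIiZmZmZmZmZmZmZmIiIiHd3d2ZmZVVVREREMzMzIiKIiIiJmZmZmZmZmZmIiIiId3d3ZmZmVVVURERDMzMyIoiIiIiIiZmZmZmZiIiIiIh3d3dmZmZVVVVEREQzMzMieIiIiIiIiIiIiIiIiIiIiHd3d3ZmZlVVVUREREMzMzN3d4iIiIiIiIiIiIiIiIiId3d3dmZmZVVVVERERDMzM3d3d4iIiIiIiIiIiIiIiIh3d3d2ZmZmVVVVREREQzMzd3d3d3iIiIiIiIiIiIiIiHd3d3dmZmZlVVVUREREMzNnd3d3d3iIiIiIiIiIiIiId3d3d3ZmZmZVVVVEREREM2Znd3d3d3eIiIiIiIiIiIh3d3d3dmZmZmVVVVVEREREZmZnd3d3d3eIiIiIiIiIiHd3d3d3ZmZmZlVVVVRERERmZmZnd3d3d3eIiIiIiIiIh3d3d3d2ZmZmZVVVVVRERFZmZmZnd3d3d3eIiIiIiIiId3d3d3d2ZmZmZVVVVVREVVZmZmZnd3d3d3eIiIiIiIiHd3d3d3dmZmZmZVVVVVRVVVZmZmZ3d3d3d3iIiIiIiIh3d3d3d3dmZmZmVVVVVVVVVWZmZmZ3d3d3d4iIiIiIiIh3d3d3d3ZmZmZmVVVVVVVVVWZmZmd3d3d3eIiIiIiIiIh3d3d3d3ZmZmZmZVVEVVVVVmZmZnd3d3d4iIiIiIiIiIh3d3d3d3ZmZmZmZURFVVVVZmZmZ3d3d3eIiIiIiIiIiIiHd3d3d3dmZmZmRERFVVVWZmZmd3d3d4iIiIiIiIiIiIiHd3d3d3dmZmZERERVVVVmZmZ3d3d3iIiIiIiIiIiIiIiId3d3d3dmZkREREVVVVZmZmd3d3eIiIiIiIiIiIiIiIiId3d3d3d2M0RERFVVVmZmZ3d3d4iIiIiIiIiIiIiIiIiIh3d3d3czNEREVVVVZmZnd3d3iIiIiIiImZmYiIiIiIiIiHd3dzMzRERFVVVmZmZ3d3eIiIiIiZmZmZmZmYiIiIiIiHd3MzNERERVVVZmZnd3d4iIiIiZmZmZmZmZmZiIiIiIiIczMzRERFVVVmZmd3d4iIiIiZmZmZmZmZmZmZmIiIiIiDMzM0RERVVWZmZ3d3iIiIiZmZmZmZmZmZmZmZmYiIiIIzMzRERFVVVmZnd3eIiIiZmZmZmZmZmZmZmZmZmZiIgiMzM0REVVVWZmd3d4iIiJmZmZmZqqqqqpmZmZmZmZiCIzMzRERFVVZmZ3d3iIiJmZmZmaqqqqqqqqqZmZmZmZIiMzNEREVVVmZnd3eIiImZmZmqqqqqqqqqqqqqmZmZkiIzMzRERVVWZmd3d4iIiZmZmqqqqqqqqqqqqqqqqZmSIjMzNERFVVZmZ3d3iIiZmZmqqqqqqqqqqqqqqqqqqZIiIzM0REVVVmZnd3iIiJmZmaqqqqqqqruqqqqqqqqqoiIjMzRERVVWZmd3eIiImZmaqqqqqru7u7u7u6qqqqqiIiMzNERFVVZmZ3d4iIiZmZqqqqq7u7u7u7u7u7uqqqIiIzM0REVVVmZnd3iIiZmZqqqqq7u7u7u7u7u7u7u6oiIjMzNERVVWZmd3eIiJmZmqqqq7u7u7u7u7u7u7u7uyIiIzM0RFVVZmZ3d4iImZmqqqq7u7u7u7u7u7u7u7u7EiIjMzREVVVmZnd3iIiZmaqqq7u7u7vMzMzMzMu7u7sSIiMzNERVVWZmd3eIiZmZqqqru7u7zMzMzMzMzMy7uxIiIzM0RFVVZmZ3eIiJmZqqqru7u7zMzMzMzMzMzMzLEiIjMzREVVVmZnd4iImZmqqqu7u7zMzMzMzMzMzMzMwSIiMzNERVVWZnd3iIiZmaqqq7u7zMzMzMzMzMzMzMzBIiIzNERFVVZmd3eIiJmZqqq7u7vMzMzMzN3d3czMzMEiIjM0REVVVmZ3d4iImZmqqru7vMzMzM3d3d3d3d3MwSIiMzRERVVWZnd3iIiZmqqqu7u8zMzM3d3d3d3d3d3RIiMzNERFVWZmd3eIiZmaqqu7u8zMzM3d3d3d3d3d3d"/>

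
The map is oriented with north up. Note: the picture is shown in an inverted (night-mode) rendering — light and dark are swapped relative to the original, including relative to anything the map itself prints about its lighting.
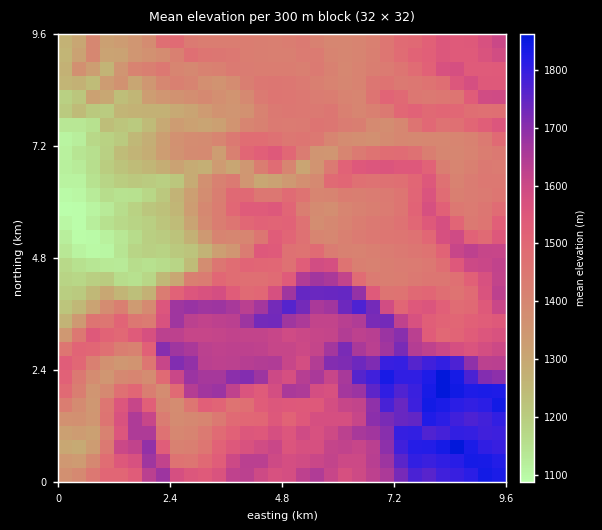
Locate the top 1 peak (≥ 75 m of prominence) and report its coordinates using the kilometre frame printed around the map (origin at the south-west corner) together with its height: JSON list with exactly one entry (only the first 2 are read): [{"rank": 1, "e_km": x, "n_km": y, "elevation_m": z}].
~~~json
[{"rank": 1, "e_km": 8.51, "n_km": 0.79, "elevation_m": 1877}]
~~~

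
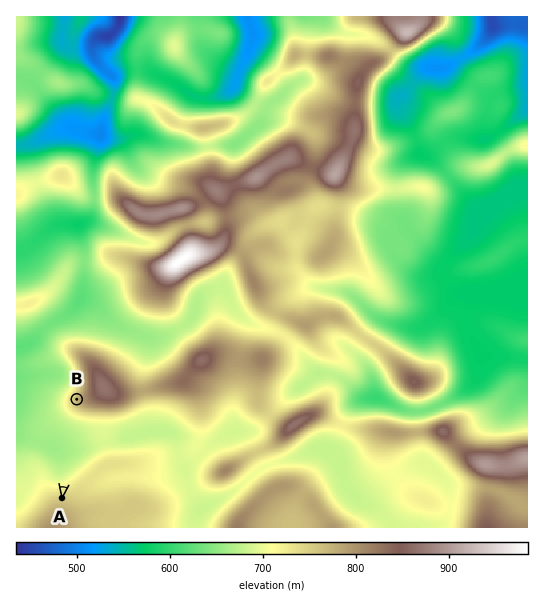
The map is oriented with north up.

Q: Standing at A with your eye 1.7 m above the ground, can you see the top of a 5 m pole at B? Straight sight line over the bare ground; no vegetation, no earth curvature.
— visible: true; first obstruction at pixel None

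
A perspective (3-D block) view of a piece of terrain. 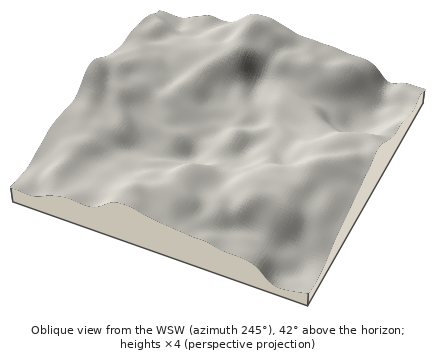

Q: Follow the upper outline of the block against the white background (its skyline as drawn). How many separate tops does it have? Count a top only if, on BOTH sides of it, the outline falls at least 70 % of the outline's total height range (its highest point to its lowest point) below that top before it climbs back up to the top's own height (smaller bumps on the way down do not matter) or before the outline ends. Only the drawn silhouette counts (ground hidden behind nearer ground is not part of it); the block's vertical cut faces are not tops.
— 0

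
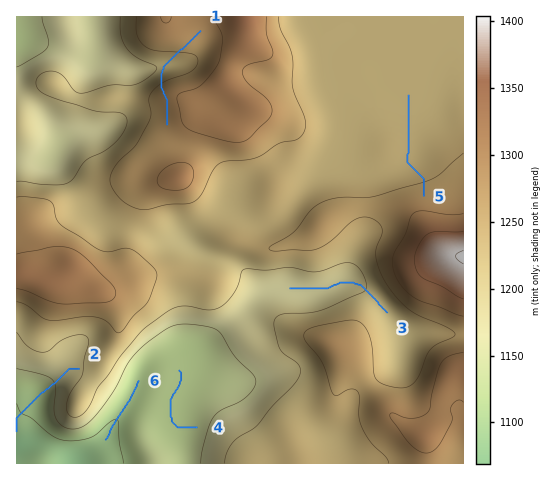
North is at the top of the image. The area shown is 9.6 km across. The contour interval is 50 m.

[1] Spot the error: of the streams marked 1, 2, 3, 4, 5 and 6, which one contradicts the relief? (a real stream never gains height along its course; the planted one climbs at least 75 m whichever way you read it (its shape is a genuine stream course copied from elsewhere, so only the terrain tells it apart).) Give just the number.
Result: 1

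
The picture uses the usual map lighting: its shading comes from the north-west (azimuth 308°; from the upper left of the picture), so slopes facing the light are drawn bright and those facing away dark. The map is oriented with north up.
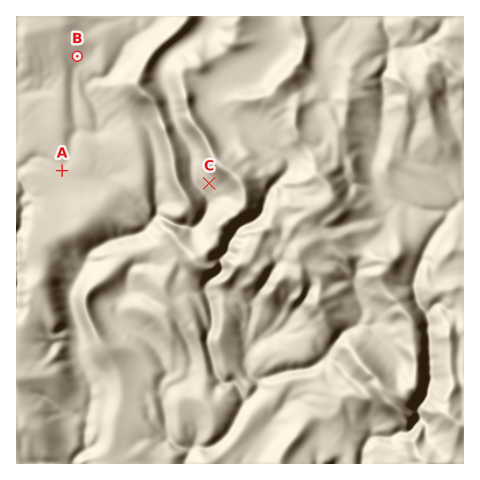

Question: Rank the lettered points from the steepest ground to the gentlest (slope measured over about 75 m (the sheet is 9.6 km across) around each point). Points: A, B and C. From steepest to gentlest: C B A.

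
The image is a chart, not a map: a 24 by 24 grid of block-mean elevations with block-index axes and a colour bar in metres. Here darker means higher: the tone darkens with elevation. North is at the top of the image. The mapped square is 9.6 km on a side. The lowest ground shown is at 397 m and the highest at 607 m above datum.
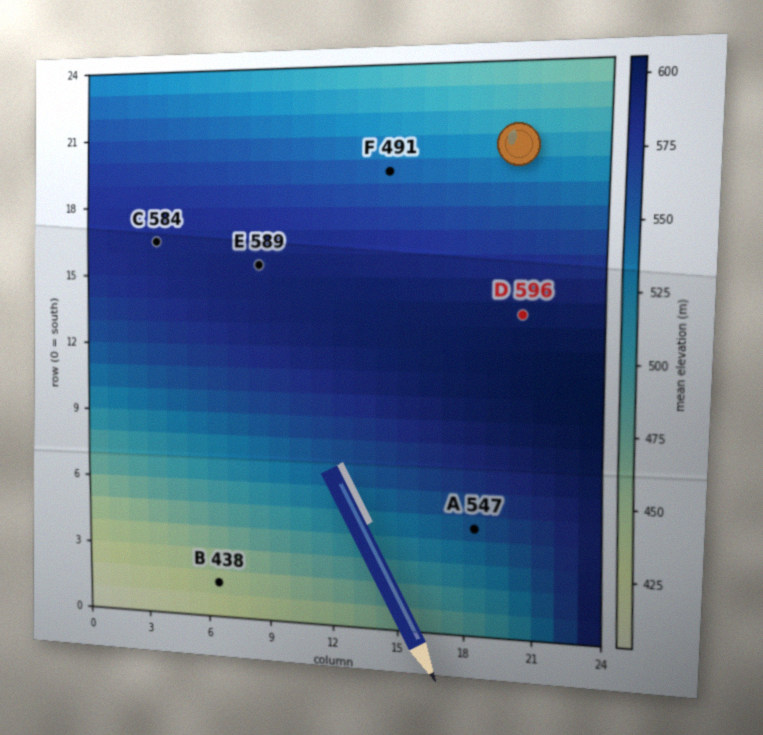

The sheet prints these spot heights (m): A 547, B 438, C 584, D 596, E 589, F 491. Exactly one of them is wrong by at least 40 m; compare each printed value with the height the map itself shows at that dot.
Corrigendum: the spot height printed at F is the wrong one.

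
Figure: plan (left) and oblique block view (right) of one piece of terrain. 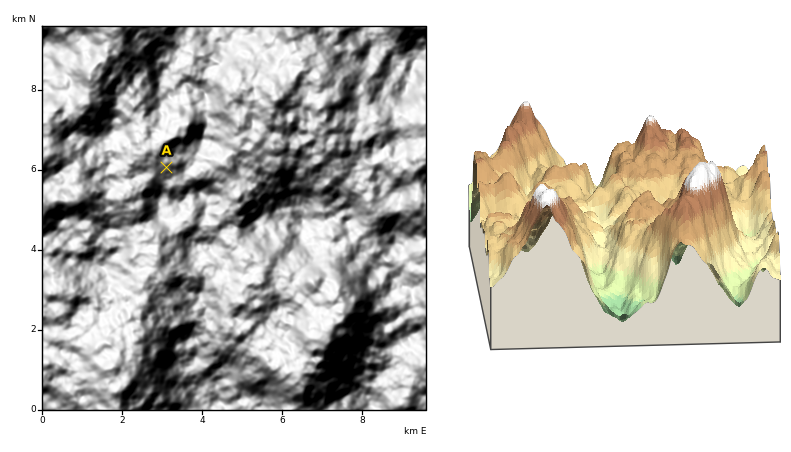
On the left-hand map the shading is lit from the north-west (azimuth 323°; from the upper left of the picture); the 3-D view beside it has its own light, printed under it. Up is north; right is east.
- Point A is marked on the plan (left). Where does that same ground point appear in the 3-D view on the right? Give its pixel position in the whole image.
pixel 571 186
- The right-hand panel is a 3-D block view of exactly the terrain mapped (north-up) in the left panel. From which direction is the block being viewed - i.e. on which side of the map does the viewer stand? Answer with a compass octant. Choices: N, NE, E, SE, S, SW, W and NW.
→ S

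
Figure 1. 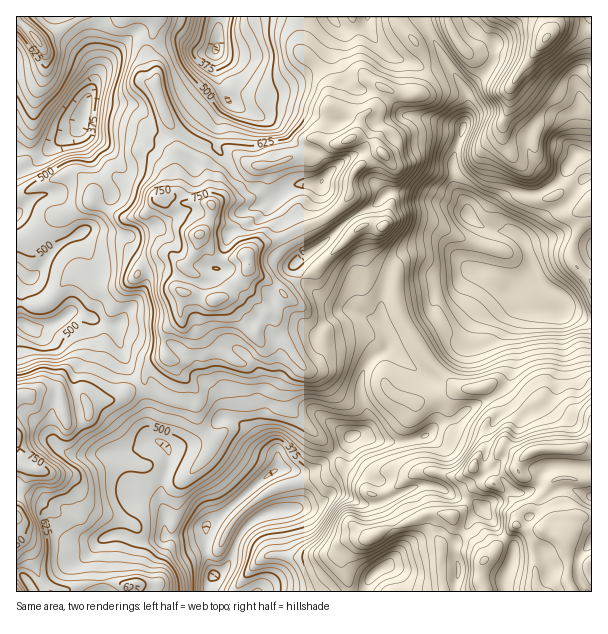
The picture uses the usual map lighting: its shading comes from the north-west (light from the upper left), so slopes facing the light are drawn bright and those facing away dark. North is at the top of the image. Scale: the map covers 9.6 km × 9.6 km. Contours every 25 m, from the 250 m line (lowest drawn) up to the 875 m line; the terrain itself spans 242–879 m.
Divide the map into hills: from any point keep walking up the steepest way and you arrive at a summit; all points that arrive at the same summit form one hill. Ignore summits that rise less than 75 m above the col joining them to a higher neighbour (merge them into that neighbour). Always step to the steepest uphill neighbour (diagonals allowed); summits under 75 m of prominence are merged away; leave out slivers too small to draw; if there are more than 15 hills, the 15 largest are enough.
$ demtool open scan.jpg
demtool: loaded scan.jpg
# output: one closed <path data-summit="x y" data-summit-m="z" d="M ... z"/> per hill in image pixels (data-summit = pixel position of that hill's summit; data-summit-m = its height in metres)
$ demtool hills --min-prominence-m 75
<path data-summit="200 234" data-summit-m="834" d="M420 16l-52 0-1 5-5 5-8 4-13-2-9-12-113 0-2 31-4 5-6 2-9-2-21-10-12 2-13-1-17-9-26 25-12 16-12 30-5 21-24 18-23 20-17 9 1 41 15-15 21-6 8 7 11 22 8 11-20 11-12 13-10 15-8 6 27 16 10 9 2 10 8-1 22 10 17 4 2 13 9 27 17 30 4 36 7 8 6 2 6 6 27-4 15-10 13-16 6 0 17 8 19 24 13 6 1 13 12 0 9 3 18-3 21-17 13-16 11-3 5-5 1-11-7-21 0-18 6-15 8-8 13-7 0-10-6-12 0-32 6-21 6-10 14-11 23-5 12 0 9 5 18 18 8 0 3-18 7-22-19-14-5-15-8-10-4-24 4-18 10-29 2-25-24-36z"/><path data-summit="563 540" data-summit-m="821" d="M443 247l-12 0-23 5-14 11-6 10-6 21 0 32 6 12 0 10-13 7-8 8-6 15 0 18 7 21-1 11-5 5-11 3-13 16-21 17-9 3-18-1 5 5 3 9 2 15-4 7-3 3-20 1-19 9-14 16-12 30-7 6-9 4-4 12 1 4 383-1 0-270-19-8-15 0-25-5-18-19-17 0-12-6-10-12-6-1-18-18z"/><path data-summit="546 38" data-summit-m="879" d="M591 16l-170 1 23 42 24 36-2 25-10 29-4 18 2 19 10 15 5 15 19 14-12 42 10 11 12 6 17 0 18 19 25 5 15 0 17 7 2 0z"/><path data-summit="17 516" data-summit-m="782" d="M77 312l-5 0-12 8-19 8-12 0-9-6-4 1 0 268 191 1 7-17-8-20 0-25-5 4-15 2-19 0-3-2 0-22-2-6-6-4-16-3-6-5-2-11 0-19 8-14 14-10-8-12 0-20-2-12-17-30-9-27-2-13-17-4z"/><path data-summit="36 39" data-summit-m="706" d="M101 16l-85 1 1 133 15 2 13-1 35-25 5-21 13-34-1-36 5-12z"/>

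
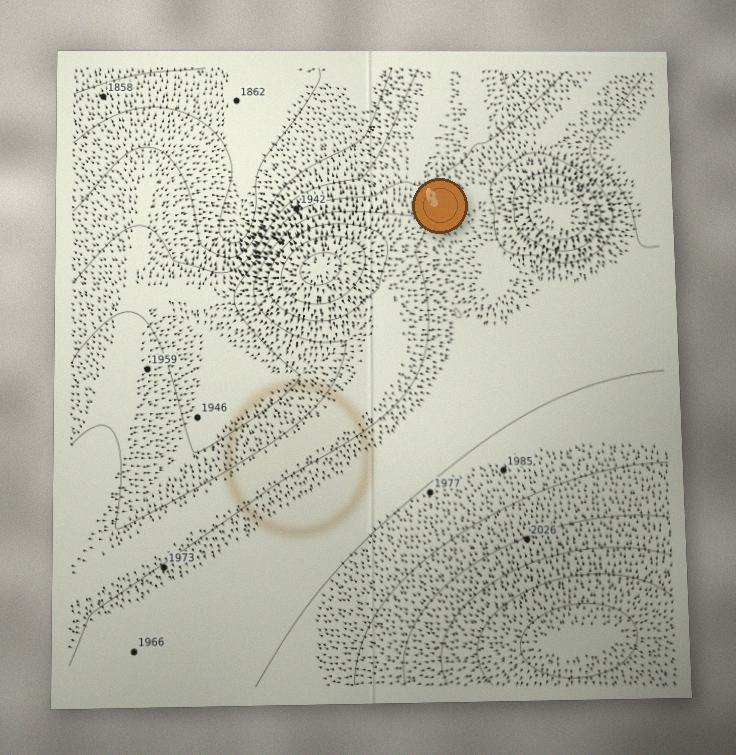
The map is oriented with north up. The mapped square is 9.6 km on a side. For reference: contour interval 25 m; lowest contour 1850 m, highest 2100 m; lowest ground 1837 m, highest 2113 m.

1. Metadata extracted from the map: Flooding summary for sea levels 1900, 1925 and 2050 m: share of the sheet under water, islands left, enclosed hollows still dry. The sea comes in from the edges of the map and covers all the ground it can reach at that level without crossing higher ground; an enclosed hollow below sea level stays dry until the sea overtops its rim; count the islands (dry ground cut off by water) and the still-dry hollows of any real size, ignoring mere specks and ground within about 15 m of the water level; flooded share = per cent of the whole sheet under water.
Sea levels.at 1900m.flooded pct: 10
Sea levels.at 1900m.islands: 0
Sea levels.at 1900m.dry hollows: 0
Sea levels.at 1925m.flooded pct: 15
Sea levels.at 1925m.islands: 0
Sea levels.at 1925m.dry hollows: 0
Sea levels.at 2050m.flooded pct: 92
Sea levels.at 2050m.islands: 0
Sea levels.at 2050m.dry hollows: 0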